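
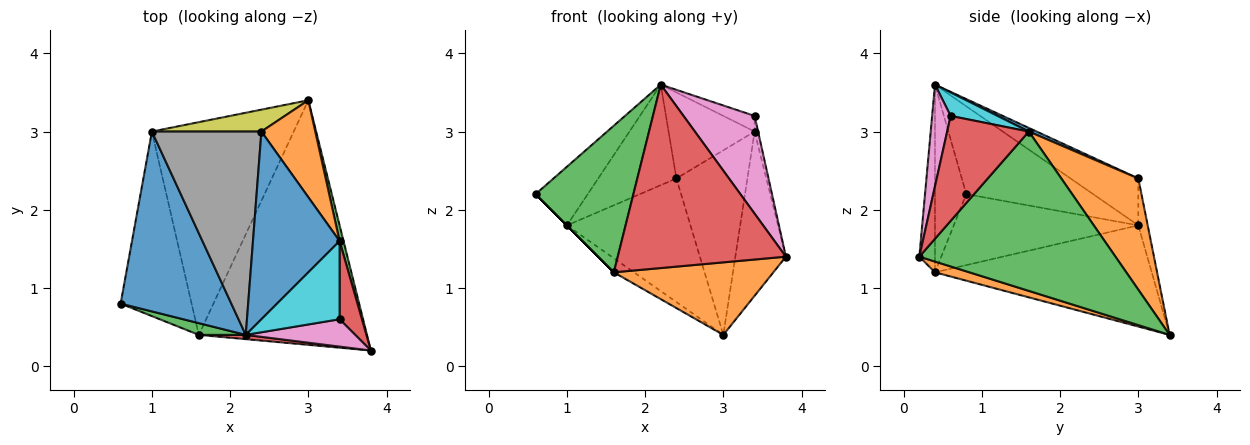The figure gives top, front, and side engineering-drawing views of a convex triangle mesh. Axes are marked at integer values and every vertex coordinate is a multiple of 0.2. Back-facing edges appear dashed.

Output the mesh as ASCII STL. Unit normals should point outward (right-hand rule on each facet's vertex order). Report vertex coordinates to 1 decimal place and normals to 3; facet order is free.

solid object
 facet normal -0.602 0.247 0.759
  outer loop
   vertex 1.0 3.0 1.8
   vertex 0.6 0.8 2.2
   vertex 2.2 0.4 3.6
  endloop
 endfacet
 facet normal 0.061 -0.284 -0.957
  outer loop
   vertex 1.6 0.4 1.2
   vertex 3.0 3.4 0.4
   vertex 3.8 0.2 1.4
  endloop
 endfacet
 facet normal -0.304 -0.950 0.076
  outer loop
   vertex 1.6 0.4 1.2
   vertex 2.2 0.4 3.6
   vertex 0.6 0.8 2.2
  endloop
 endfacet
 facet normal -0.093 -0.995 0.023
  outer loop
   vertex 1.6 0.4 1.2
   vertex 3.8 0.2 1.4
   vertex 2.2 0.4 3.6
  endloop
 endfacet
 facet normal -0.707 0.000 -0.707
  outer loop
   vertex 1.6 0.4 1.2
   vertex 0.6 0.8 2.2
   vertex 1.0 3.0 1.8
  endloop
 endfacet
 facet normal -0.580 0.054 -0.813
  outer loop
   vertex 1.6 0.4 1.2
   vertex 1.0 3.0 1.8
   vertex 3.0 3.4 0.4
  endloop
 endfacet
 facet normal 0.243 -0.934 0.262
  outer loop
   vertex 3.4 0.6 3.2
   vertex 2.2 0.4 3.6
   vertex 3.8 0.2 1.4
  endloop
 endfacet
 facet normal -0.359 0.414 0.837
  outer loop
   vertex 2.4 3.0 2.4
   vertex 1.0 3.0 1.8
   vertex 2.2 0.4 3.6
  endloop
 endfacet
 facet normal -0.075 0.982 0.174
  outer loop
   vertex 2.4 3.0 2.4
   vertex 3.0 3.4 0.4
   vertex 1.0 3.0 1.8
  endloop
 endfacet
 facet normal 0.282 0.188 0.941
  outer loop
   vertex 3.4 1.6 3.0
   vertex 2.2 0.4 3.6
   vertex 3.4 0.6 3.2
  endloop
 endfacet
 facet normal 0.038 0.416 0.908
  outer loop
   vertex 3.4 1.6 3.0
   vertex 2.4 3.0 2.4
   vertex 2.2 0.4 3.6
  endloop
 endfacet
 facet normal 0.693 0.639 0.335
  outer loop
   vertex 3.4 1.6 3.0
   vertex 3.0 3.4 0.4
   vertex 2.4 3.0 2.4
  endloop
 endfacet
 facet normal 0.968 0.249 0.024
  outer loop
   vertex 3.4 1.6 3.0
   vertex 3.8 0.2 1.4
   vertex 3.0 3.4 0.4
  endloop
 endfacet
 facet normal 0.977 0.042 0.208
  outer loop
   vertex 3.4 1.6 3.0
   vertex 3.4 0.6 3.2
   vertex 3.8 0.2 1.4
  endloop
 endfacet
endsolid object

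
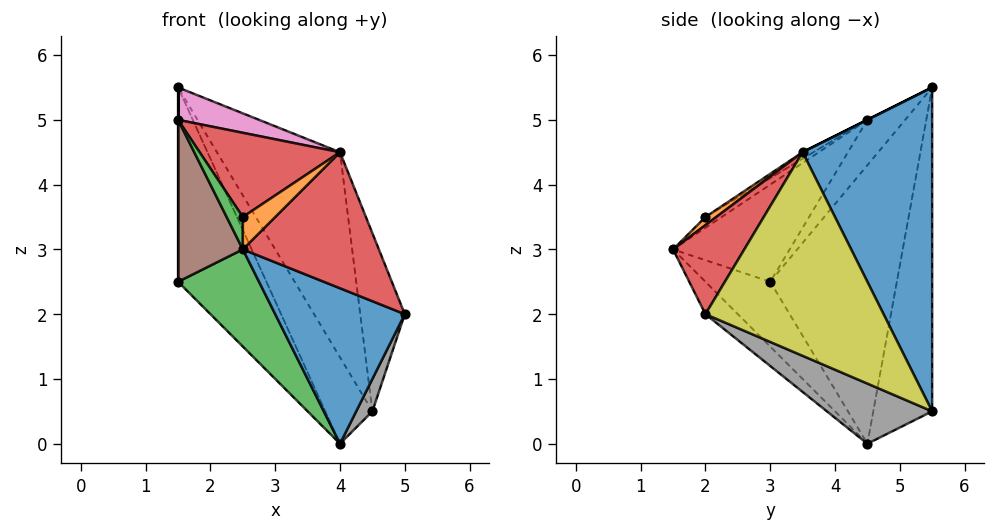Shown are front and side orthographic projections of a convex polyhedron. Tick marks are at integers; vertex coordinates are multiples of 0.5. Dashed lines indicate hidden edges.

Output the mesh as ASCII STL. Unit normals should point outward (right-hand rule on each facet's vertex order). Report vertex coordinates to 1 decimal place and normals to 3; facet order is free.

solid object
 facet normal -0.164 -0.655 -0.737
  outer loop
   vertex 4.0 4.5 0.0
   vertex 5.0 2.0 2.0
   vertex 2.5 1.5 3.0
  endloop
 endfacet
 facet normal -0.740 0.516 -0.430
  outer loop
   vertex 1.5 3.0 2.5
   vertex 1.5 5.5 5.5
   vertex 4.0 4.5 0.0
  endloop
 endfacet
 facet normal -0.422 -0.527 -0.738
  outer loop
   vertex 1.5 3.0 2.5
   vertex 4.0 4.5 0.0
   vertex 2.5 1.5 3.0
  endloop
 endfacet
 facet normal 0.377 -0.720 0.583
  outer loop
   vertex 4.0 3.5 4.5
   vertex 2.5 1.5 3.0
   vertex 5.0 2.0 2.0
  endloop
 endfacet
 facet normal -1.000 0.000 0.000
  outer loop
   vertex 1.5 4.5 5.0
   vertex 1.5 5.5 5.5
   vertex 1.5 3.0 2.5
  endloop
 endfacet
 facet normal -0.839 -0.466 0.280
  outer loop
   vertex 1.5 4.5 5.0
   vertex 1.5 3.0 2.5
   vertex 2.5 1.5 3.0
  endloop
 endfacet
 facet normal 0.000 -0.447 0.894
  outer loop
   vertex 1.5 4.5 5.0
   vertex 4.0 3.5 4.5
   vertex 1.5 5.5 5.5
  endloop
 endfacet
 facet normal 0.816 -0.125 -0.565
  outer loop
   vertex 4.5 5.5 0.5
   vertex 5.0 2.0 2.0
   vertex 4.0 4.5 0.0
  endloop
 endfacet
 facet normal 0.943 0.236 0.236
  outer loop
   vertex 4.5 5.5 0.5
   vertex 4.0 3.5 4.5
   vertex 5.0 2.0 2.0
  endloop
 endfacet
 facet normal -0.707 0.566 -0.424
  outer loop
   vertex 4.5 5.5 0.5
   vertex 4.0 4.5 0.0
   vertex 1.5 5.5 5.5
  endloop
 endfacet
 facet normal 0.665 0.632 0.399
  outer loop
   vertex 4.5 5.5 0.5
   vertex 1.5 5.5 5.5
   vertex 4.0 3.5 4.5
  endloop
 endfacet
 facet normal 0.229 -0.688 0.688
  outer loop
   vertex 2.5 2.0 3.5
   vertex 2.5 1.5 3.0
   vertex 4.0 3.5 4.5
  endloop
 endfacet
 facet normal -0.577 -0.577 0.577
  outer loop
   vertex 2.5 2.0 3.5
   vertex 1.5 4.5 5.0
   vertex 2.5 1.5 3.0
  endloop
 endfacet
 facet normal -0.040 -0.526 0.850
  outer loop
   vertex 2.5 2.0 3.5
   vertex 4.0 3.5 4.5
   vertex 1.5 4.5 5.0
  endloop
 endfacet
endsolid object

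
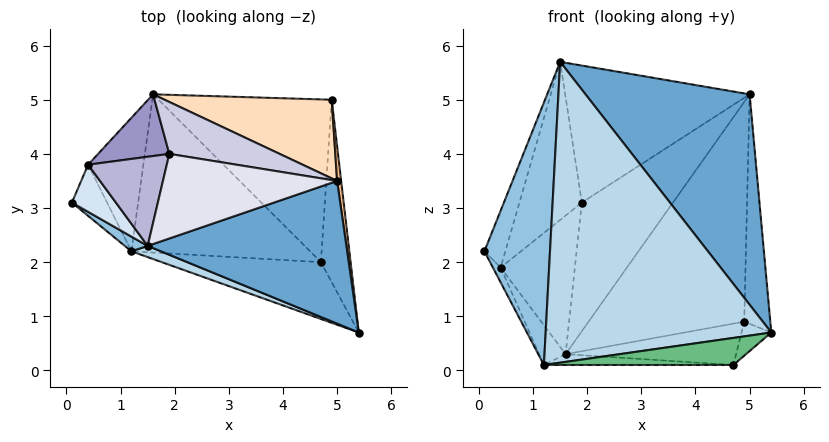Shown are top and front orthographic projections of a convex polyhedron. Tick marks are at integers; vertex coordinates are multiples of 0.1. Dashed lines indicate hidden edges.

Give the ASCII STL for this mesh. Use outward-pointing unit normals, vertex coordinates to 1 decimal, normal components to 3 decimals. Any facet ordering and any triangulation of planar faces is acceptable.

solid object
 facet normal 0.355 -0.774 0.525
  outer loop
   vertex 5.0 3.5 5.1
   vertex 1.5 2.3 5.7
   vertex 5.4 0.7 0.7
  endloop
 endfacet
 facet normal -0.579 -0.814 0.046
  outer loop
   vertex 1.2 2.2 0.1
   vertex 1.5 2.3 5.7
   vertex 0.1 3.1 2.2
  endloop
 endfacet
 facet normal -0.341 -0.940 0.035
  outer loop
   vertex 1.2 2.2 0.1
   vertex 5.4 0.7 0.7
   vertex 1.5 2.3 5.7
  endloop
 endfacet
 facet normal -0.757 0.503 0.418
  outer loop
   vertex 0.4 3.8 1.9
   vertex 0.1 3.1 2.2
   vertex 1.5 2.3 5.7
  endloop
 endfacet
 facet normal -0.849 0.146 -0.508
  outer loop
   vertex 0.4 3.8 1.9
   vertex 1.2 2.2 0.1
   vertex 0.1 3.1 2.2
  endloop
 endfacet
 facet normal -0.846 0.152 -0.511
  outer loop
   vertex 0.4 3.8 1.9
   vertex 1.6 5.1 0.3
   vertex 1.2 2.2 0.1
  endloop
 endfacet
 facet normal 0.993 0.115 0.017
  outer loop
   vertex 4.9 5.0 0.9
   vertex 5.0 3.5 5.1
   vertex 5.4 0.7 0.7
  endloop
 endfacet
 facet normal -0.033 0.941 0.337
  outer loop
   vertex 4.9 5.0 0.9
   vertex 1.6 5.1 0.3
   vertex 5.0 3.5 5.1
  endloop
 endfacet
 facet normal -0.025 -0.430 -0.903
  outer loop
   vertex 4.7 2.0 0.1
   vertex 5.4 0.7 0.7
   vertex 1.2 2.2 0.1
  endloop
 endfacet
 facet normal 0.004 0.068 -0.998
  outer loop
   vertex 4.7 2.0 0.1
   vertex 1.2 2.2 0.1
   vertex 1.6 5.1 0.3
  endloop
 endfacet
 facet normal 0.764 0.118 -0.635
  outer loop
   vertex 4.7 2.0 0.1
   vertex 4.9 5.0 0.9
   vertex 5.4 0.7 0.7
  endloop
 endfacet
 facet normal 0.181 0.242 -0.953
  outer loop
   vertex 4.7 2.0 0.1
   vertex 1.6 5.1 0.3
   vertex 4.9 5.0 0.9
  endloop
 endfacet
 facet normal -0.408 0.834 0.371
  outer loop
   vertex 1.9 4.0 3.1
   vertex 1.6 5.1 0.3
   vertex 0.4 3.8 1.9
  endloop
 endfacet
 facet normal -0.454 0.776 0.438
  outer loop
   vertex 1.9 4.0 3.1
   vertex 0.4 3.8 1.9
   vertex 1.5 2.3 5.7
  endloop
 endfacet
 facet normal -0.091 0.923 0.373
  outer loop
   vertex 1.9 4.0 3.1
   vertex 5.0 3.5 5.1
   vertex 1.6 5.1 0.3
  endloop
 endfacet
 facet normal -0.198 0.834 0.515
  outer loop
   vertex 1.9 4.0 3.1
   vertex 1.5 2.3 5.7
   vertex 5.0 3.5 5.1
  endloop
 endfacet
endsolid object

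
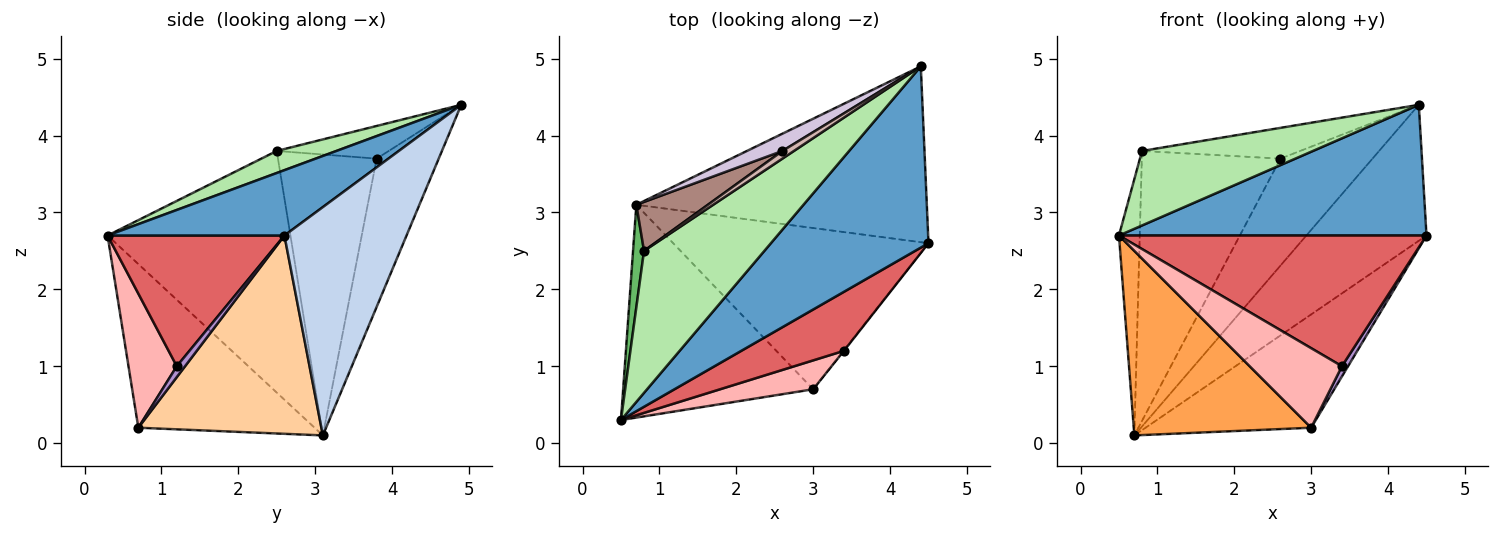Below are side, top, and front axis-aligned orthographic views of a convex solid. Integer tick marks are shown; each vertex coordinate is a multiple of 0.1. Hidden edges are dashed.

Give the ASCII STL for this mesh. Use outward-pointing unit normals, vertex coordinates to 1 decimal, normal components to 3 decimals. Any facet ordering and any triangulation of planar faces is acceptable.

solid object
 facet normal 0.319 -0.554 0.769
  outer loop
   vertex 4.4 4.9 4.4
   vertex 0.5 0.3 2.7
   vertex 4.5 2.6 2.7
  endloop
 endfacet
 facet normal 0.528 0.520 -0.672
  outer loop
   vertex 4.4 4.9 4.4
   vertex 4.5 2.6 2.7
   vertex 0.7 3.1 0.1
  endloop
 endfacet
 facet normal -0.545 -0.549 -0.633
  outer loop
   vertex 3.0 0.7 0.2
   vertex 0.5 0.3 2.7
   vertex 0.7 3.1 0.1
  endloop
 endfacet
 facet normal 0.536 0.485 -0.691
  outer loop
   vertex 3.0 0.7 0.2
   vertex 0.7 3.1 0.1
   vertex 4.5 2.6 2.7
  endloop
 endfacet
 facet normal -0.993 0.113 0.045
  outer loop
   vertex 0.8 2.5 3.8
   vertex 0.7 3.1 0.1
   vertex 0.5 0.3 2.7
  endloop
 endfacet
 facet normal 0.160 -0.459 0.874
  outer loop
   vertex 0.8 2.5 3.8
   vertex 0.5 0.3 2.7
   vertex 4.4 4.9 4.4
  endloop
 endfacet
 facet normal 0.464 -0.807 0.364
  outer loop
   vertex 3.4 1.2 1.0
   vertex 4.5 2.6 2.7
   vertex 0.5 0.3 2.7
  endloop
 endfacet
 facet normal 0.441 -0.843 0.306
  outer loop
   vertex 3.4 1.2 1.0
   vertex 0.5 0.3 2.7
   vertex 3.0 0.7 0.2
  endloop
 endfacet
 facet normal 0.803 -0.595 -0.030
  outer loop
   vertex 3.4 1.2 1.0
   vertex 3.0 0.7 0.2
   vertex 4.5 2.6 2.7
  endloop
 endfacet
 facet normal -0.554 0.822 0.132
  outer loop
   vertex 2.6 3.8 3.7
   vertex 4.4 4.9 4.4
   vertex 0.7 3.1 0.1
  endloop
 endfacet
 facet normal -0.574 0.806 0.146
  outer loop
   vertex 2.6 3.8 3.7
   vertex 0.7 3.1 0.1
   vertex 0.8 2.5 3.8
  endloop
 endfacet
 facet normal -0.566 0.800 0.200
  outer loop
   vertex 2.6 3.8 3.7
   vertex 0.8 2.5 3.8
   vertex 4.4 4.9 4.4
  endloop
 endfacet
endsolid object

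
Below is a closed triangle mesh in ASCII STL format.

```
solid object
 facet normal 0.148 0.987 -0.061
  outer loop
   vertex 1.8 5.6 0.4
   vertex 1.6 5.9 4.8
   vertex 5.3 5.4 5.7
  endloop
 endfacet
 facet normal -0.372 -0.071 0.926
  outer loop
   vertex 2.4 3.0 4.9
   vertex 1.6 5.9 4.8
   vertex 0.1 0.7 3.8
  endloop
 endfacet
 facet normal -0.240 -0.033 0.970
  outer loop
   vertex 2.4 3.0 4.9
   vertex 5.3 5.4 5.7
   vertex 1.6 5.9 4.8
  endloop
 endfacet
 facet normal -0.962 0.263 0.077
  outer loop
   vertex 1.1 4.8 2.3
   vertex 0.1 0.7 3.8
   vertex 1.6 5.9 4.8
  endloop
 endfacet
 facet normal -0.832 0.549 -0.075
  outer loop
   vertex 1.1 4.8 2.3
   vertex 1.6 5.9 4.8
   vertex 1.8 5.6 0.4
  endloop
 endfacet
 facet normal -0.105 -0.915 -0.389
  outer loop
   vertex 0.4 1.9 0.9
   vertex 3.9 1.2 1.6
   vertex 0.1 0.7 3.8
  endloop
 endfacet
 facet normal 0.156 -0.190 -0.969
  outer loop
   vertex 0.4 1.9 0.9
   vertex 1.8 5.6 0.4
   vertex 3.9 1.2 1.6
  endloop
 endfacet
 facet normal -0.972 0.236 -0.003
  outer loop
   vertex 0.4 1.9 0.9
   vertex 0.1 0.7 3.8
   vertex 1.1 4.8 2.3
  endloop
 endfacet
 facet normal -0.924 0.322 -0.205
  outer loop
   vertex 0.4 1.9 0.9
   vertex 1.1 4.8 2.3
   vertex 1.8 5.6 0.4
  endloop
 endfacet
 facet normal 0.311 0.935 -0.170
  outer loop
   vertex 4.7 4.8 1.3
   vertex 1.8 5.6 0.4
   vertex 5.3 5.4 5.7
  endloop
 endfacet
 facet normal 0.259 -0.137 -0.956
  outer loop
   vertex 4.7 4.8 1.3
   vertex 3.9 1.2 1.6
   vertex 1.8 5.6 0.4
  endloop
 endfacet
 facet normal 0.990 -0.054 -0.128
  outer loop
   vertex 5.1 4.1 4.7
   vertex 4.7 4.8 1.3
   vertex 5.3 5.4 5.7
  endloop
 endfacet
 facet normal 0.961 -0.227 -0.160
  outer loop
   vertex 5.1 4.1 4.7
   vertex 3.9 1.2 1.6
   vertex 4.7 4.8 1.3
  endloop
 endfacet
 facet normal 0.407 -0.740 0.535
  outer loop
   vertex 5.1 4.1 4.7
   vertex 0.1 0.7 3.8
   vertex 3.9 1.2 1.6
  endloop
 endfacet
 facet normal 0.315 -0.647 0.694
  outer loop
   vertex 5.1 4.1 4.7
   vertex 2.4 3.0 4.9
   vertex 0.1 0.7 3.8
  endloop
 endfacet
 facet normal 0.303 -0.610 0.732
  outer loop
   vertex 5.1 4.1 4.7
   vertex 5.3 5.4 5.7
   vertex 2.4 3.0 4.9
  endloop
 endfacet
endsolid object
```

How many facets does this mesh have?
16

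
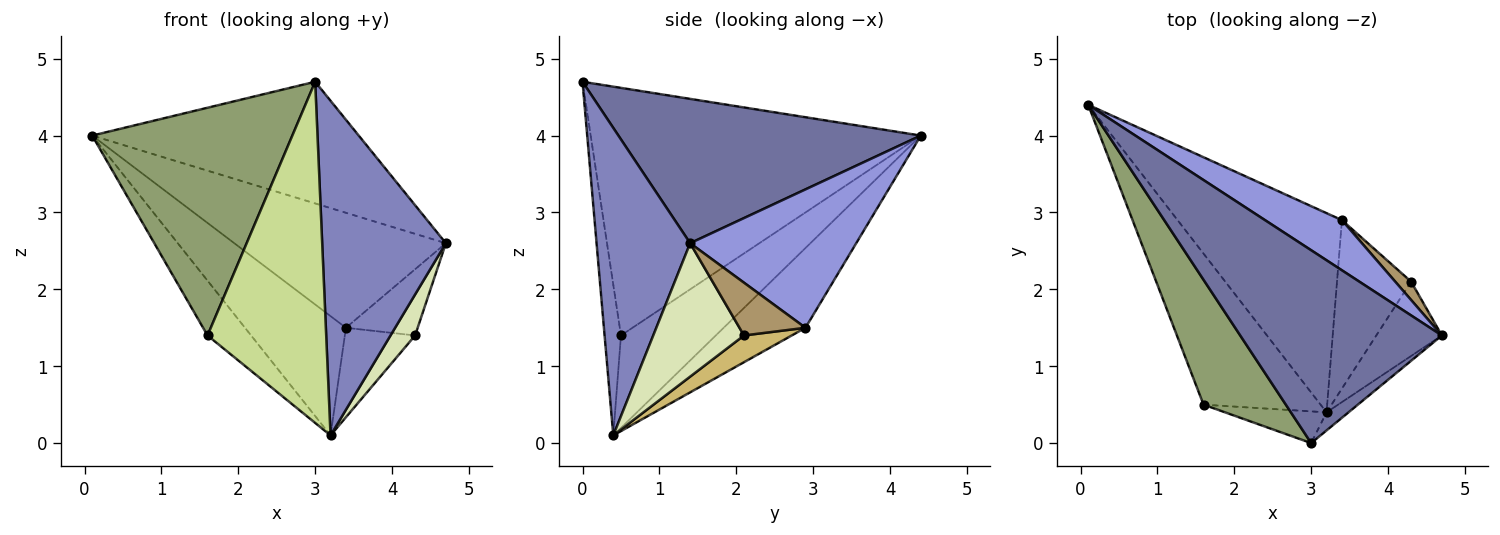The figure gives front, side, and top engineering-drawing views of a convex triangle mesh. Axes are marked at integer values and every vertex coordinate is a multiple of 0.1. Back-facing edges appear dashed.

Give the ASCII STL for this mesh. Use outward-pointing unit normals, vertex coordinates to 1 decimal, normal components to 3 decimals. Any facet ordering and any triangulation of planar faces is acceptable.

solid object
 facet normal 0.518 0.456 0.724
  outer loop
   vertex 3.0 0.0 4.7
   vertex 4.7 1.4 2.6
   vertex 0.1 4.4 4.0
  endloop
 endfacet
 facet normal 0.603 -0.797 -0.043
  outer loop
   vertex 3.2 0.4 0.1
   vertex 4.7 1.4 2.6
   vertex 3.0 0.0 4.7
  endloop
 endfacet
 facet normal 0.584 0.744 0.324
  outer loop
   vertex 3.4 2.9 1.5
   vertex 0.1 4.4 4.0
   vertex 4.7 1.4 2.6
  endloop
 endfacet
 facet normal -0.384 0.474 -0.792
  outer loop
   vertex 3.4 2.9 1.5
   vertex 3.2 0.4 0.1
   vertex 0.1 4.4 4.0
  endloop
 endfacet
 facet normal -0.823 -0.499 0.273
  outer loop
   vertex 1.6 0.5 1.4
   vertex 3.0 0.0 4.7
   vertex 0.1 4.4 4.0
  endloop
 endfacet
 facet normal -0.596 0.274 -0.755
  outer loop
   vertex 1.6 0.5 1.4
   vertex 0.1 4.4 4.0
   vertex 3.2 0.4 0.1
  endloop
 endfacet
 facet normal -0.136 -0.986 -0.092
  outer loop
   vertex 1.6 0.5 1.4
   vertex 3.2 0.4 0.1
   vertex 3.0 0.0 4.7
  endloop
 endfacet
 facet normal 0.872 -0.236 -0.429
  outer loop
   vertex 4.3 2.1 1.4
   vertex 4.7 1.4 2.6
   vertex 3.2 0.4 0.1
  endloop
 endfacet
 facet normal 0.663 0.721 0.200
  outer loop
   vertex 4.3 2.1 1.4
   vertex 3.4 2.9 1.5
   vertex 4.7 1.4 2.6
  endloop
 endfacet
 facet normal 0.304 0.447 -0.841
  outer loop
   vertex 4.3 2.1 1.4
   vertex 3.2 0.4 0.1
   vertex 3.4 2.9 1.5
  endloop
 endfacet
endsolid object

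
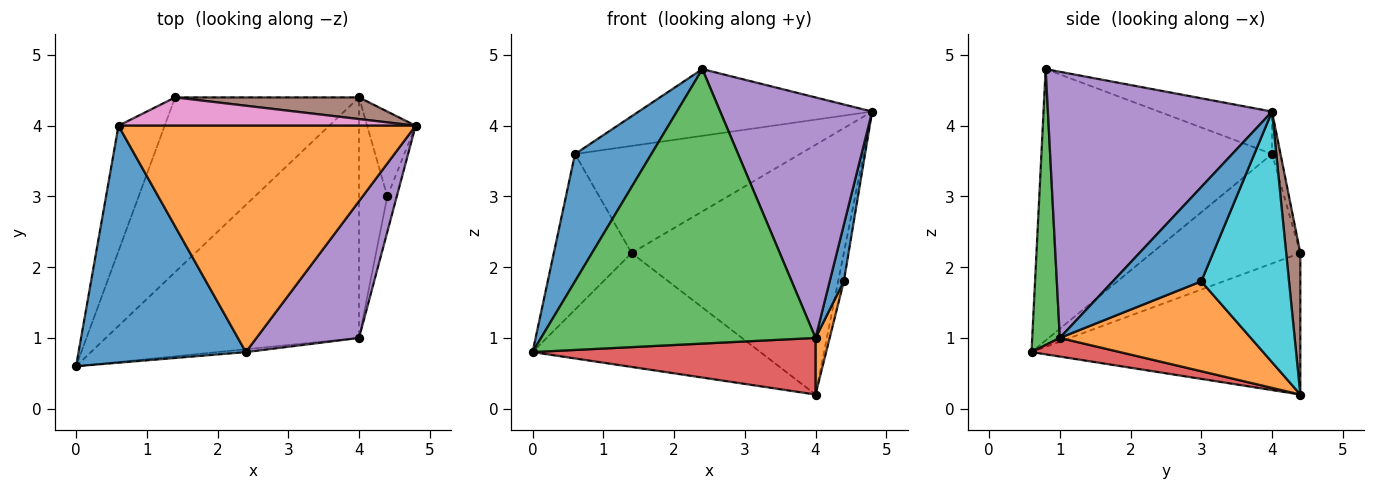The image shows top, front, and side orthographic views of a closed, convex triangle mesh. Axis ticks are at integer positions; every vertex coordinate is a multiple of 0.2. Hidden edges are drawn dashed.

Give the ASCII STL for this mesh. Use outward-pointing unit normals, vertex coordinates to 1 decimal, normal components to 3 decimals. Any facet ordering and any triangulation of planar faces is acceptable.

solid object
 facet normal -0.819 -0.271 0.505
  outer loop
   vertex 0.6 4.0 3.6
   vertex 0.0 0.6 0.8
   vertex 2.4 0.8 4.8
  endloop
 endfacet
 facet normal -0.136 0.280 0.950
  outer loop
   vertex 0.6 4.0 3.6
   vertex 2.4 0.8 4.8
   vertex 4.8 4.0 4.2
  endloop
 endfacet
 facet normal 0.100 -0.995 -0.010
  outer loop
   vertex 4.0 1.0 1.0
   vertex 2.4 0.8 4.8
   vertex 0.0 0.6 0.8
  endloop
 endfacet
 facet normal 0.071 -0.228 -0.971
  outer loop
   vertex 4.0 1.0 1.0
   vertex 0.0 0.6 0.8
   vertex 4.0 4.4 0.2
  endloop
 endfacet
 facet normal 0.789 -0.534 0.304
  outer loop
   vertex 4.0 1.0 1.0
   vertex 4.8 4.0 4.2
   vertex 2.4 0.8 4.8
  endloop
 endfacet
 facet normal 0.066 0.994 0.086
  outer loop
   vertex 1.4 4.4 2.2
   vertex 4.8 4.0 4.2
   vertex 4.0 4.4 0.2
  endloop
 endfacet
 facet normal -0.036 0.966 0.255
  outer loop
   vertex 1.4 4.4 2.2
   vertex 0.6 4.0 3.6
   vertex 4.8 4.0 4.2
  endloop
 endfacet
 facet normal -0.542 0.459 -0.704
  outer loop
   vertex 1.4 4.4 2.2
   vertex 4.0 4.4 0.2
   vertex 0.0 0.6 0.8
  endloop
 endfacet
 facet normal -0.830 0.435 -0.350
  outer loop
   vertex 1.4 4.4 2.2
   vertex 0.0 0.6 0.8
   vertex 0.6 4.0 3.6
  endloop
 endfacet
 facet normal 0.980 0.063 -0.190
  outer loop
   vertex 4.4 3.0 1.8
   vertex 4.0 4.4 0.2
   vertex 4.8 4.0 4.2
  endloop
 endfacet
 facet normal 0.983 -0.157 -0.098
  outer loop
   vertex 4.4 3.0 1.8
   vertex 4.8 4.0 4.2
   vertex 4.0 1.0 1.0
  endloop
 endfacet
 facet normal 0.951 -0.070 -0.300
  outer loop
   vertex 4.4 3.0 1.8
   vertex 4.0 1.0 1.0
   vertex 4.0 4.4 0.2
  endloop
 endfacet
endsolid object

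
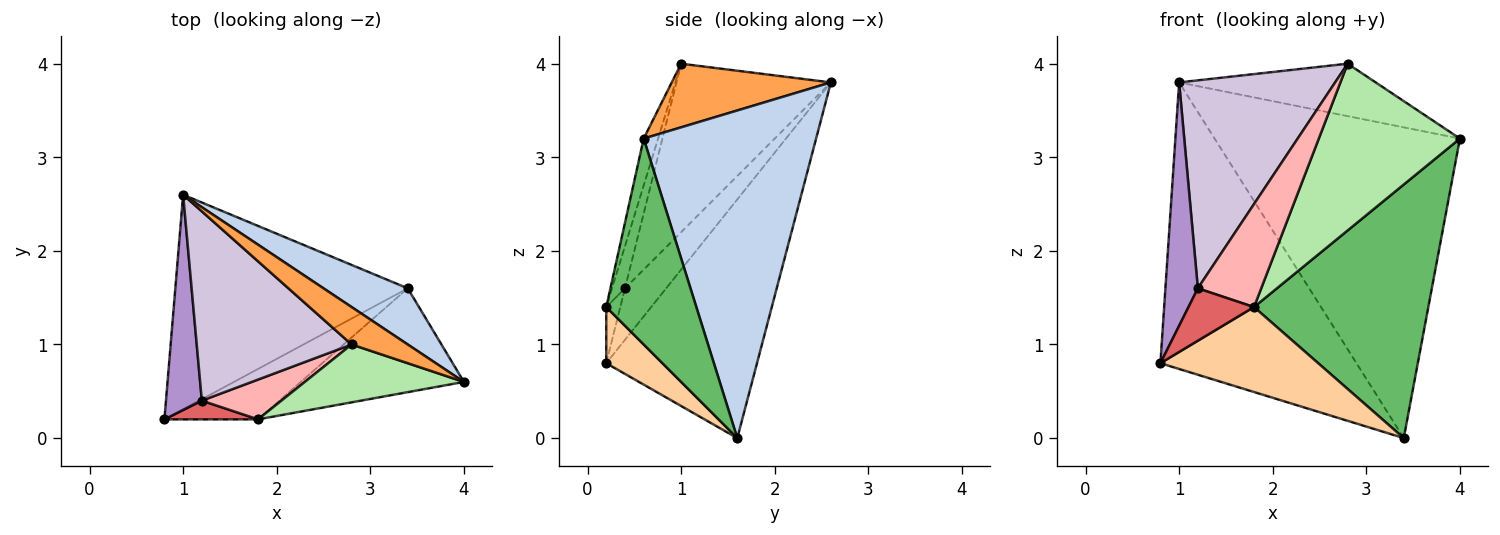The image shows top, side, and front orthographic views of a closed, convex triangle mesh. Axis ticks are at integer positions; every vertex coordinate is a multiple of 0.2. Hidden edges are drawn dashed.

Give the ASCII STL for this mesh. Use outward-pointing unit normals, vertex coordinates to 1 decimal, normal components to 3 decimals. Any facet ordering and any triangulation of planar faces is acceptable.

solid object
 facet normal -0.524 0.682 -0.510
  outer loop
   vertex 3.4 1.6 0.0
   vertex 0.8 0.2 0.8
   vertex 1.0 2.6 3.8
  endloop
 endfacet
 facet normal 0.569 0.809 0.146
  outer loop
   vertex 3.4 1.6 0.0
   vertex 1.0 2.6 3.8
   vertex 4.0 0.6 3.2
  endloop
 endfacet
 facet normal 0.550 0.680 0.485
  outer loop
   vertex 2.8 1.0 4.0
   vertex 4.0 0.6 3.2
   vertex 1.0 2.6 3.8
  endloop
 endfacet
 facet normal 0.293 -0.822 -0.488
  outer loop
   vertex 1.8 0.2 1.4
   vertex 0.8 0.2 0.8
   vertex 3.4 1.6 0.0
  endloop
 endfacet
 facet normal 0.431 -0.835 -0.342
  outer loop
   vertex 1.8 0.2 1.4
   vertex 3.4 1.6 0.0
   vertex 4.0 0.6 3.2
  endloop
 endfacet
 facet normal -0.096 -0.940 0.326
  outer loop
   vertex 1.8 0.2 1.4
   vertex 4.0 0.6 3.2
   vertex 2.8 1.0 4.0
  endloop
 endfacet
 facet normal -0.198 -0.923 0.330
  outer loop
   vertex 1.2 0.4 1.6
   vertex 0.8 0.2 0.8
   vertex 1.8 0.2 1.4
  endloop
 endfacet
 facet normal -0.187 -0.916 0.354
  outer loop
   vertex 1.2 0.4 1.6
   vertex 1.8 0.2 1.4
   vertex 2.8 1.0 4.0
  endloop
 endfacet
 facet normal -0.689 -0.543 0.480
  outer loop
   vertex 1.2 0.4 1.6
   vertex 1.0 2.6 3.8
   vertex 0.8 0.2 0.8
  endloop
 endfacet
 facet normal -0.591 -0.597 0.543
  outer loop
   vertex 1.2 0.4 1.6
   vertex 2.8 1.0 4.0
   vertex 1.0 2.6 3.8
  endloop
 endfacet
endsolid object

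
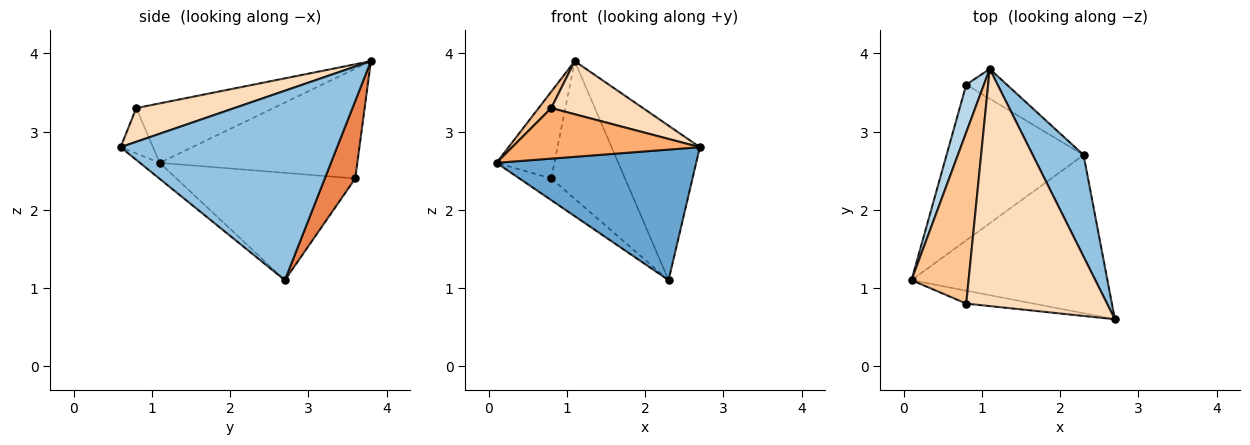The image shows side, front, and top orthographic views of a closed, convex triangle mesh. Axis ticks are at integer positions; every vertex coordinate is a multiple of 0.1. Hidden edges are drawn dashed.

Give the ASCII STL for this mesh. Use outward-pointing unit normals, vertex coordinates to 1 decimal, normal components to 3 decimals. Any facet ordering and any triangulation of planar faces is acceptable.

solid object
 facet normal -0.063 -0.635 -0.770
  outer loop
   vertex 2.3 2.7 1.1
   vertex 2.7 0.6 2.8
   vertex 0.1 1.1 2.6
  endloop
 endfacet
 facet normal 0.899 0.366 0.241
  outer loop
   vertex 2.3 2.7 1.1
   vertex 1.1 3.8 3.9
   vertex 2.7 0.6 2.8
  endloop
 endfacet
 facet normal -0.948 0.278 0.153
  outer loop
   vertex 0.8 3.6 2.4
   vertex 0.1 1.1 2.6
   vertex 1.1 3.8 3.9
  endloop
 endfacet
 facet normal -0.613 0.109 -0.783
  outer loop
   vertex 0.8 3.6 2.4
   vertex 2.3 2.7 1.1
   vertex 0.1 1.1 2.6
  endloop
 endfacet
 facet normal 0.374 0.906 -0.196
  outer loop
   vertex 0.8 3.6 2.4
   vertex 1.1 3.8 3.9
   vertex 2.3 2.7 1.1
  endloop
 endfacet
 facet normal -0.165 -0.956 -0.245
  outer loop
   vertex 0.8 0.8 3.3
   vertex 0.1 1.1 2.6
   vertex 2.7 0.6 2.8
  endloop
 endfacet
 facet normal -0.720 -0.066 0.691
  outer loop
   vertex 0.8 0.8 3.3
   vertex 1.1 3.8 3.9
   vertex 0.1 1.1 2.6
  endloop
 endfacet
 facet normal 0.228 -0.213 0.950
  outer loop
   vertex 0.8 0.8 3.3
   vertex 2.7 0.6 2.8
   vertex 1.1 3.8 3.9
  endloop
 endfacet
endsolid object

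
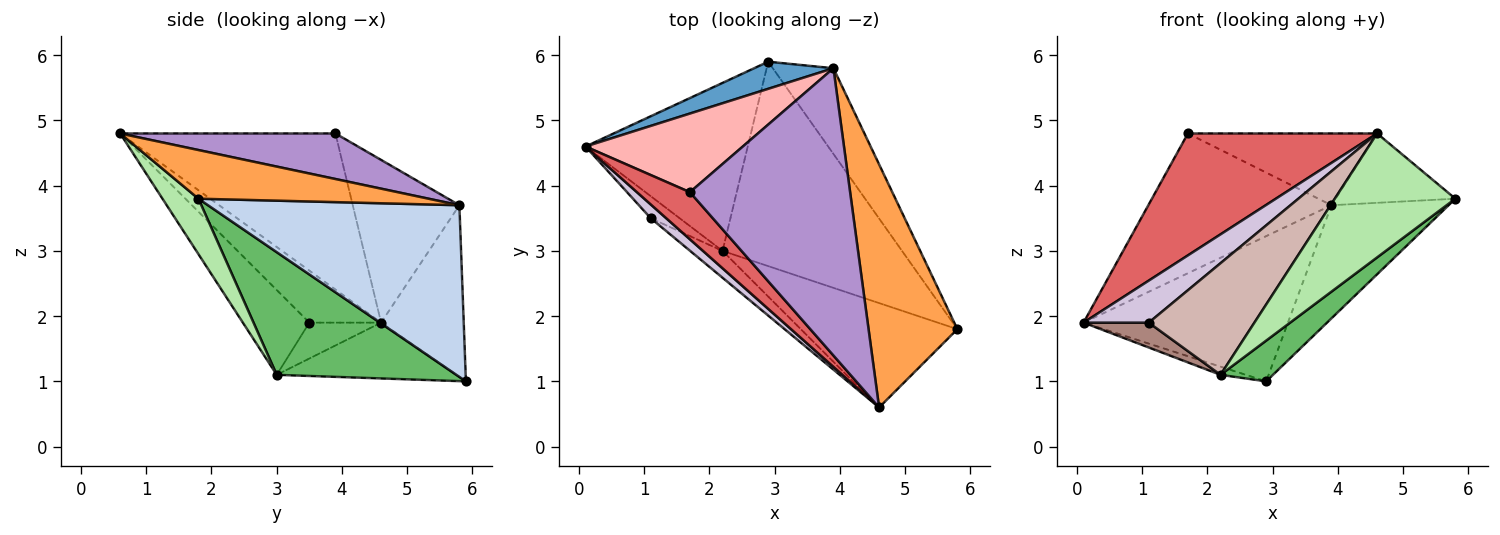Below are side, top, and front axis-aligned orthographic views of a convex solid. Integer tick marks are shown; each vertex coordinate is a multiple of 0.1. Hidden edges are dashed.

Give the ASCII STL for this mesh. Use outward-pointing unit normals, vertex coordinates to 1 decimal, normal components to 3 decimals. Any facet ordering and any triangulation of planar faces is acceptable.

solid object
 facet normal -0.369 0.914 0.171
  outer loop
   vertex 3.9 5.8 3.7
   vertex 2.9 5.9 1.0
   vertex 0.1 4.6 1.9
  endloop
 endfacet
 facet normal 0.863 0.402 -0.305
  outer loop
   vertex 3.9 5.8 3.7
   vertex 5.8 1.8 3.8
   vertex 2.9 5.9 1.0
  endloop
 endfacet
 facet normal 0.466 0.243 0.851
  outer loop
   vertex 3.9 5.8 3.7
   vertex 4.6 0.6 4.8
   vertex 5.8 1.8 3.8
  endloop
 endfacet
 facet normal -0.325 0.046 -0.945
  outer loop
   vertex 2.2 3.0 1.1
   vertex 0.1 4.6 1.9
   vertex 2.9 5.9 1.0
  endloop
 endfacet
 facet normal 0.557 -0.162 -0.815
  outer loop
   vertex 2.2 3.0 1.1
   vertex 2.9 5.9 1.0
   vertex 5.8 1.8 3.8
  endloop
 endfacet
 facet normal 0.222 -0.746 -0.628
  outer loop
   vertex 2.2 3.0 1.1
   vertex 5.8 1.8 3.8
   vertex 4.6 0.6 4.8
  endloop
 endfacet
 facet normal -0.728 -0.640 0.247
  outer loop
   vertex 1.7 3.9 4.8
   vertex 0.1 4.6 1.9
   vertex 4.6 0.6 4.8
  endloop
 endfacet
 facet normal -0.453 0.777 0.437
  outer loop
   vertex 1.7 3.9 4.8
   vertex 3.9 5.8 3.7
   vertex 0.1 4.6 1.9
  endloop
 endfacet
 facet normal 0.266 0.234 0.935
  outer loop
   vertex 1.7 3.9 4.8
   vertex 4.6 0.6 4.8
   vertex 3.9 5.8 3.7
  endloop
 endfacet
 facet normal -0.723 -0.657 0.215
  outer loop
   vertex 1.1 3.5 1.9
   vertex 4.6 0.6 4.8
   vertex 0.1 4.6 1.9
  endloop
 endfacet
 facet normal -0.635 -0.578 -0.513
  outer loop
   vertex 1.1 3.5 1.9
   vertex 0.1 4.6 1.9
   vertex 2.2 3.0 1.1
  endloop
 endfacet
 facet normal -0.522 -0.829 -0.199
  outer loop
   vertex 1.1 3.5 1.9
   vertex 2.2 3.0 1.1
   vertex 4.6 0.6 4.8
  endloop
 endfacet
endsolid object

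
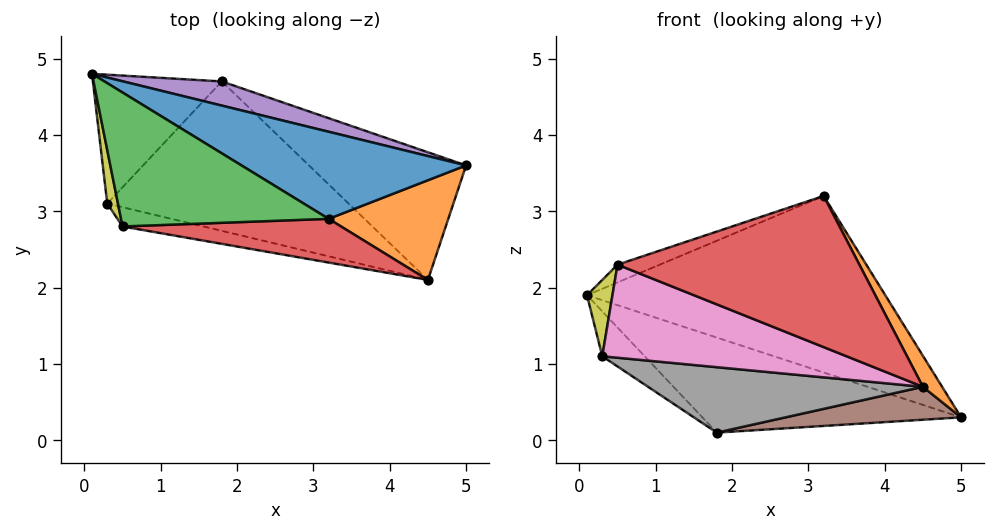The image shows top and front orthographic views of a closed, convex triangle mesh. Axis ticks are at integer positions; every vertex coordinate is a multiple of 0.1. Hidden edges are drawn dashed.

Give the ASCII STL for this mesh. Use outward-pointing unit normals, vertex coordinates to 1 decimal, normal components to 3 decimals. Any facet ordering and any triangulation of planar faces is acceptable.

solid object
 facet normal 0.342 0.843 0.416
  outer loop
   vertex 3.2 2.9 3.2
   vertex 5.0 3.6 0.3
   vertex 0.1 4.8 1.9
  endloop
 endfacet
 facet normal 0.856 -0.153 0.494
  outer loop
   vertex 3.2 2.9 3.2
   vertex 4.5 2.1 0.7
   vertex 5.0 3.6 0.3
  endloop
 endfacet
 facet normal -0.318 0.124 0.940
  outer loop
   vertex 0.5 2.8 2.3
   vertex 3.2 2.9 3.2
   vertex 0.1 4.8 1.9
  endloop
 endfacet
 facet normal -0.057 -0.959 0.277
  outer loop
   vertex 0.5 2.8 2.3
   vertex 4.5 2.1 0.7
   vertex 3.2 2.9 3.2
  endloop
 endfacet
 facet normal 0.303 0.924 0.235
  outer loop
   vertex 1.8 4.7 0.1
   vertex 0.1 4.8 1.9
   vertex 5.0 3.6 0.3
  endloop
 endfacet
 facet normal -0.025 -0.250 -0.968
  outer loop
   vertex 1.8 4.7 0.1
   vertex 5.0 3.6 0.3
   vertex 4.5 2.1 0.7
  endloop
 endfacet
 facet normal -0.245 -0.949 -0.197
  outer loop
   vertex 0.3 3.1 1.1
   vertex 4.5 2.1 0.7
   vertex 0.5 2.8 2.3
  endloop
 endfacet
 facet normal -0.180 -0.395 -0.901
  outer loop
   vertex 0.3 3.1 1.1
   vertex 1.8 4.7 0.1
   vertex 4.5 2.1 0.7
  endloop
 endfacet
 facet normal -0.978 -0.172 0.120
  outer loop
   vertex 0.3 3.1 1.1
   vertex 0.5 2.8 2.3
   vertex 0.1 4.8 1.9
  endloop
 endfacet
 facet normal -0.700 0.235 -0.674
  outer loop
   vertex 0.3 3.1 1.1
   vertex 0.1 4.8 1.9
   vertex 1.8 4.7 0.1
  endloop
 endfacet
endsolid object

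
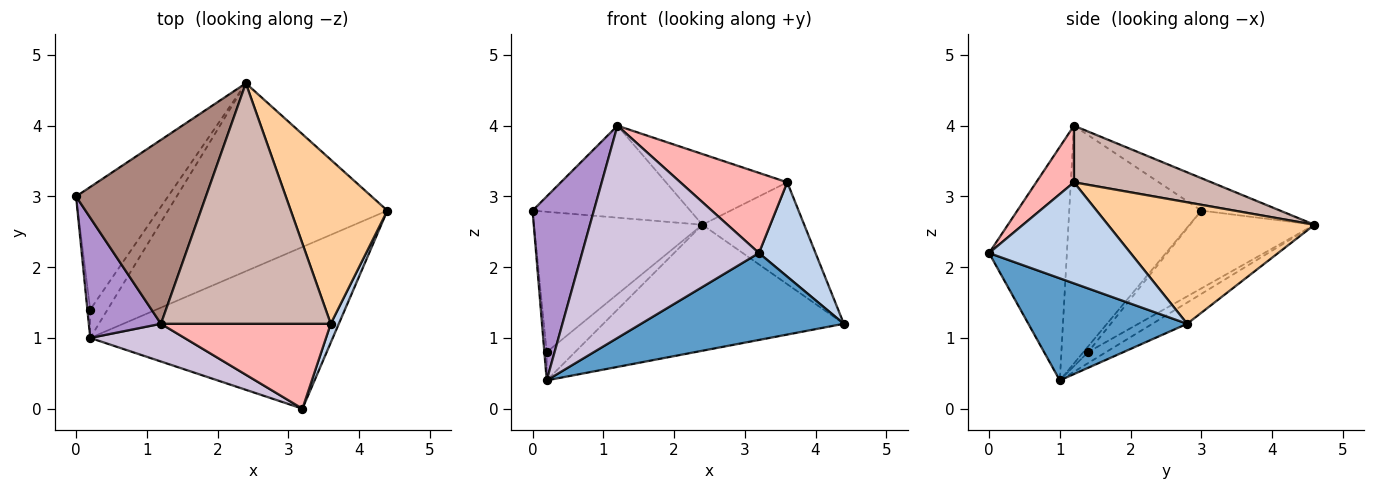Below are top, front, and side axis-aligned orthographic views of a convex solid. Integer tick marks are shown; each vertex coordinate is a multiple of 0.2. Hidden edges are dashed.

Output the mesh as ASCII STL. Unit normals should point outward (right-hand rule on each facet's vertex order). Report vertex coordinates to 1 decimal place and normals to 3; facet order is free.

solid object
 facet normal 0.348 -0.444 -0.826
  outer loop
   vertex 0.2 1.0 0.4
   vertex 4.4 2.8 1.2
   vertex 3.2 0.0 2.2
  endloop
 endfacet
 facet normal 0.926 -0.370 0.074
  outer loop
   vertex 3.6 1.2 3.2
   vertex 3.2 0.0 2.2
   vertex 4.4 2.8 1.2
  endloop
 endfacet
 facet normal -0.816 0.408 -0.408
  outer loop
   vertex 0.2 1.4 0.8
   vertex 0.2 1.0 0.4
   vertex 0.0 3.0 2.8
  endloop
 endfacet
 facet normal 0.730 0.360 0.580
  outer loop
   vertex 2.4 4.6 2.6
   vertex 3.6 1.2 3.2
   vertex 4.4 2.8 1.2
  endloop
 endfacet
 facet normal -0.486 0.658 -0.575
  outer loop
   vertex 2.4 4.6 2.6
   vertex 0.2 1.4 0.8
   vertex 0.0 3.0 2.8
  endloop
 endfacet
 facet normal -0.080 0.555 -0.828
  outer loop
   vertex 2.4 4.6 2.6
   vertex 4.4 2.8 1.2
   vertex 0.2 1.0 0.4
  endloop
 endfacet
 facet normal -0.410 0.645 -0.645
  outer loop
   vertex 2.4 4.6 2.6
   vertex 0.2 1.0 0.4
   vertex 0.2 1.4 0.8
  endloop
 endfacet
 facet normal 0.236 -0.667 0.707
  outer loop
   vertex 1.2 1.2 4.0
   vertex 3.2 0.0 2.2
   vertex 3.6 1.2 3.2
  endloop
 endfacet
 facet normal -0.874 -0.406 0.265
  outer loop
   vertex 1.2 1.2 4.0
   vertex 0.0 3.0 2.8
   vertex 0.2 1.0 0.4
  endloop
 endfacet
 facet normal -0.398 -0.903 0.161
  outer loop
   vertex 1.2 1.2 4.0
   vertex 0.2 1.0 0.4
   vertex 3.2 0.0 2.2
  endloop
 endfacet
 facet normal -0.218 0.436 0.873
  outer loop
   vertex 1.2 1.2 4.0
   vertex 2.4 4.6 2.6
   vertex 0.0 3.0 2.8
  endloop
 endfacet
 facet normal 0.305 0.269 0.914
  outer loop
   vertex 1.2 1.2 4.0
   vertex 3.6 1.2 3.2
   vertex 2.4 4.6 2.6
  endloop
 endfacet
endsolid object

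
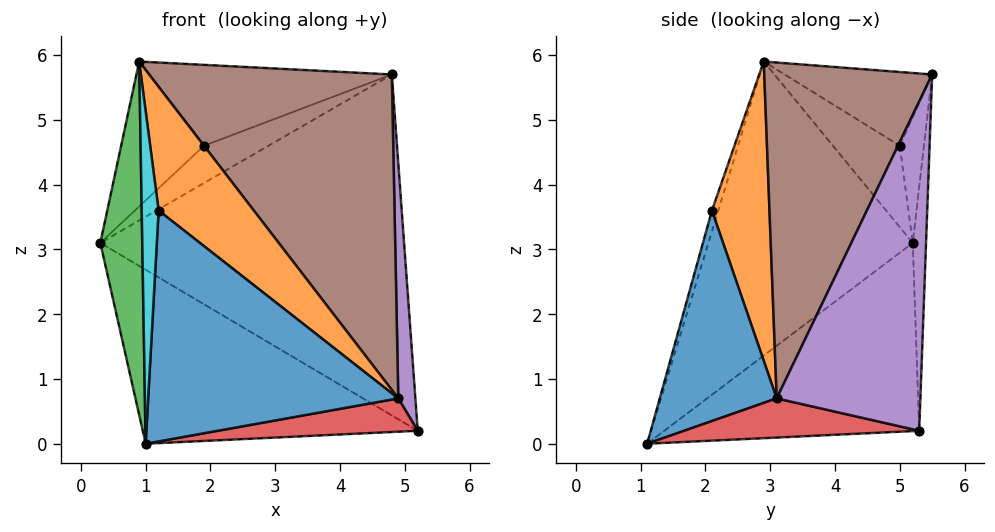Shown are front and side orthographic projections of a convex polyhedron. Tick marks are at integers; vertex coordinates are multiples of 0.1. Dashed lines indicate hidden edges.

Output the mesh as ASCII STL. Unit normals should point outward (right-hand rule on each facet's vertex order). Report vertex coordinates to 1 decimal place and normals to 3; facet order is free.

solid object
 facet normal -0.452 0.488 -0.747
  outer loop
   vertex 1.0 1.1 0.0
   vertex 0.3 5.2 3.1
   vertex 5.2 5.3 0.2
  endloop
 endfacet
 facet normal -0.044 0.998 -0.039
  outer loop
   vertex 4.8 5.5 5.7
   vertex 5.2 5.3 0.2
   vertex 0.3 5.2 3.1
  endloop
 endfacet
 facet normal -0.979 -0.201 0.045
  outer loop
   vertex 0.9 2.9 5.9
   vertex 0.3 5.2 3.1
   vertex 1.0 1.1 0.0
  endloop
 endfacet
 facet normal 0.294 -0.250 -0.923
  outer loop
   vertex 4.9 3.1 0.7
   vertex 1.0 1.1 0.0
   vertex 5.2 5.3 0.2
  endloop
 endfacet
 facet normal 0.990 -0.118 0.076
  outer loop
   vertex 4.9 3.1 0.7
   vertex 5.2 5.3 0.2
   vertex 4.8 5.5 5.7
  endloop
 endfacet
 facet normal 0.527 -0.762 0.376
  outer loop
   vertex 4.9 3.1 0.7
   vertex 4.8 5.5 5.7
   vertex 0.9 2.9 5.9
  endloop
 endfacet
 facet normal -0.314 0.838 0.446
  outer loop
   vertex 1.9 5.0 4.6
   vertex 4.8 5.5 5.7
   vertex 0.3 5.2 3.1
  endloop
 endfacet
 facet normal -0.497 0.615 0.612
  outer loop
   vertex 1.9 5.0 4.6
   vertex 0.3 5.2 3.1
   vertex 0.9 2.9 5.9
  endloop
 endfacet
 facet normal -0.371 0.610 0.700
  outer loop
   vertex 1.9 5.0 4.6
   vertex 0.9 2.9 5.9
   vertex 4.8 5.5 5.7
  endloop
 endfacet
 facet normal -0.339 -0.901 0.269
  outer loop
   vertex 1.2 2.1 3.6
   vertex 0.9 2.9 5.9
   vertex 1.0 1.1 0.0
  endloop
 endfacet
 facet normal 0.413 -0.883 0.222
  outer loop
   vertex 1.2 2.1 3.6
   vertex 1.0 1.1 0.0
   vertex 4.9 3.1 0.7
  endloop
 endfacet
 facet normal 0.486 -0.804 0.343
  outer loop
   vertex 1.2 2.1 3.6
   vertex 4.9 3.1 0.7
   vertex 0.9 2.9 5.9
  endloop
 endfacet
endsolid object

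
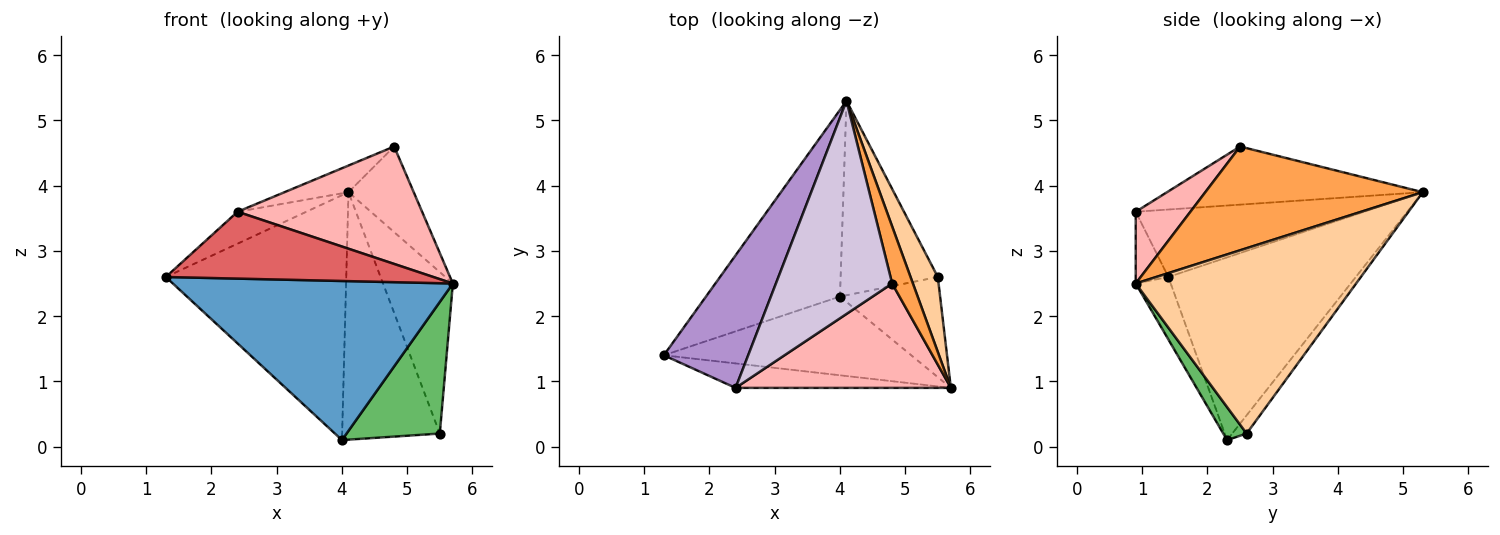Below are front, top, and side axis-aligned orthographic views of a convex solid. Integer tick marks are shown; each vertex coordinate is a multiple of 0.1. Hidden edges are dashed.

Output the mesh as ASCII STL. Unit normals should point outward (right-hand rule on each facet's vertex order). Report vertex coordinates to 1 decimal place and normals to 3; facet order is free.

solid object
 facet normal -0.111 -0.891 -0.441
  outer loop
   vertex 4.0 2.3 0.1
   vertex 5.7 0.9 2.5
   vertex 1.3 1.4 2.6
  endloop
 endfacet
 facet normal -0.637 0.613 -0.467
  outer loop
   vertex 4.0 2.3 0.1
   vertex 1.3 1.4 2.6
   vertex 4.1 5.3 3.9
  endloop
 endfacet
 facet normal 0.941 0.282 0.188
  outer loop
   vertex 4.8 2.5 4.6
   vertex 5.7 0.9 2.5
   vertex 4.1 5.3 3.9
  endloop
 endfacet
 facet normal 0.944 0.299 0.139
  outer loop
   vertex 5.5 2.6 0.2
   vertex 4.1 5.3 3.9
   vertex 5.7 0.9 2.5
  endloop
 endfacet
 facet normal 0.196 -0.780 -0.594
  outer loop
   vertex 5.5 2.6 0.2
   vertex 5.7 0.9 2.5
   vertex 4.0 2.3 0.1
  endloop
 endfacet
 facet normal -0.115 0.781 -0.614
  outer loop
   vertex 5.5 2.6 0.2
   vertex 4.0 2.3 0.1
   vertex 4.1 5.3 3.9
  endloop
 endfacet
 facet normal -0.114 -0.933 -0.341
  outer loop
   vertex 2.4 0.9 3.6
   vertex 1.3 1.4 2.6
   vertex 5.7 0.9 2.5
  endloop
 endfacet
 facet normal 0.216 -0.730 0.649
  outer loop
   vertex 2.4 0.9 3.6
   vertex 5.7 0.9 2.5
   vertex 4.8 2.5 4.6
  endloop
 endfacet
 facet normal -0.614 0.185 0.768
  outer loop
   vertex 2.4 0.9 3.6
   vertex 4.1 5.3 3.9
   vertex 1.3 1.4 2.6
  endloop
 endfacet
 facet normal -0.444 0.111 0.889
  outer loop
   vertex 2.4 0.9 3.6
   vertex 4.8 2.5 4.6
   vertex 4.1 5.3 3.9
  endloop
 endfacet
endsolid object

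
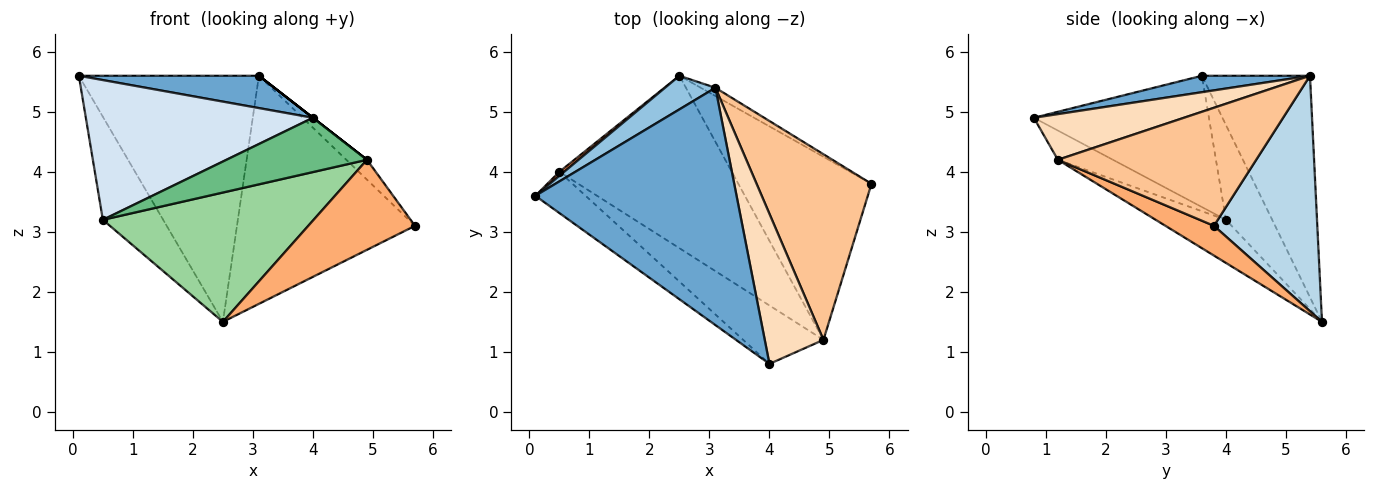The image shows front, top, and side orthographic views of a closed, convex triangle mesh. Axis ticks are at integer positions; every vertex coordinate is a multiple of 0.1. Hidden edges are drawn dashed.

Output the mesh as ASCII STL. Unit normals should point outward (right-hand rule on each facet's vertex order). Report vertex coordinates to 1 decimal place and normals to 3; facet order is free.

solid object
 facet normal 0.081 -0.135 0.988
  outer loop
   vertex 3.1 5.4 5.6
   vertex 0.1 3.6 5.6
   vertex 4.0 0.8 4.9
  endloop
 endfacet
 facet normal -0.511 0.852 0.116
  outer loop
   vertex 3.1 5.4 5.6
   vertex 2.5 5.6 1.5
   vertex 0.1 3.6 5.6
  endloop
 endfacet
 facet normal 0.502 0.864 -0.031
  outer loop
   vertex 3.1 5.4 5.6
   vertex 5.7 3.8 3.1
   vertex 2.5 5.6 1.5
  endloop
 endfacet
 facet normal -0.595 -0.771 -0.228
  outer loop
   vertex 0.5 4.0 3.2
   vertex 4.0 0.8 4.9
   vertex 0.1 3.6 5.6
  endloop
 endfacet
 facet normal -0.608 0.793 0.031
  outer loop
   vertex 0.5 4.0 3.2
   vertex 0.1 3.6 5.6
   vertex 2.5 5.6 1.5
  endloop
 endfacet
 facet normal 0.197 -0.433 -0.880
  outer loop
   vertex 4.9 1.2 4.2
   vertex 2.5 5.6 1.5
   vertex 5.7 3.8 3.1
  endloop
 endfacet
 facet normal 0.715 0.074 0.696
  outer loop
   vertex 4.9 1.2 4.2
   vertex 5.7 3.8 3.1
   vertex 3.1 5.4 5.6
  endloop
 endfacet
 facet normal 0.614 0.000 0.789
  outer loop
   vertex 4.9 1.2 4.2
   vertex 3.1 5.4 5.6
   vertex 4.0 0.8 4.9
  endloop
 endfacet
 facet normal -0.258 -0.658 -0.708
  outer loop
   vertex 4.9 1.2 4.2
   vertex 4.0 0.8 4.9
   vertex 0.5 4.0 3.2
  endloop
 endfacet
 facet normal -0.196 -0.588 -0.784
  outer loop
   vertex 4.9 1.2 4.2
   vertex 0.5 4.0 3.2
   vertex 2.5 5.6 1.5
  endloop
 endfacet
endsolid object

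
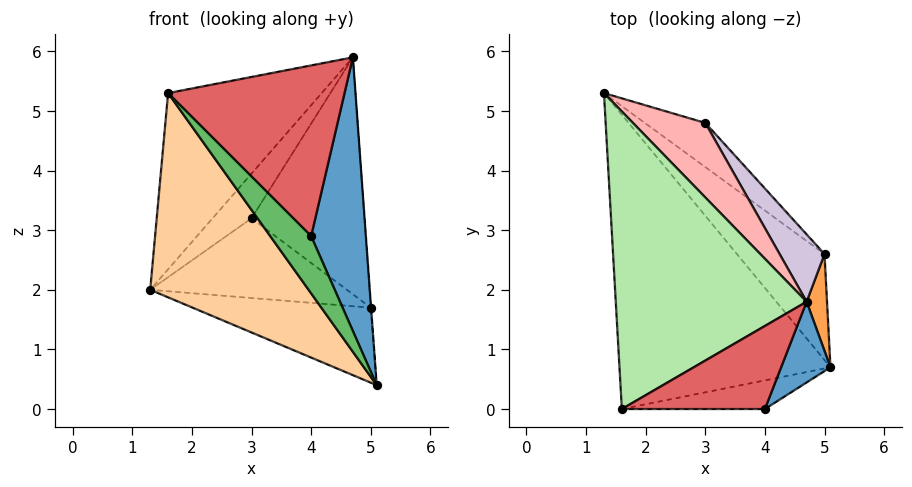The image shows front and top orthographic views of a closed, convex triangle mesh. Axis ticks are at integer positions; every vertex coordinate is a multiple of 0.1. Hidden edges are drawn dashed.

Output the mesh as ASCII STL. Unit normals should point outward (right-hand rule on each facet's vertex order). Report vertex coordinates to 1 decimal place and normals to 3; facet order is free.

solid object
 facet normal 0.782 -0.598 0.176
  outer loop
   vertex 4.7 1.8 5.9
   vertex 4.0 0.0 2.9
   vertex 5.1 0.7 0.4
  endloop
 endfacet
 facet normal 0.335 0.544 -0.769
  outer loop
   vertex 5.0 2.6 1.7
   vertex 5.1 0.7 0.4
   vertex 1.3 5.3 2.0
  endloop
 endfacet
 facet normal 0.997 0.003 0.072
  outer loop
   vertex 5.0 2.6 1.7
   vertex 4.7 1.8 5.9
   vertex 5.1 0.7 0.4
  endloop
 endfacet
 facet normal -0.720 -0.396 -0.571
  outer loop
   vertex 1.6 0.0 5.3
   vertex 1.3 5.3 2.0
   vertex 5.1 0.7 0.4
  endloop
 endfacet
 facet normal -0.408 -0.816 -0.408
  outer loop
   vertex 1.6 0.0 5.3
   vertex 5.1 0.7 0.4
   vertex 4.0 0.0 2.9
  endloop
 endfacet
 facet normal -0.420 0.463 0.781
  outer loop
   vertex 1.6 0.0 5.3
   vertex 4.7 1.8 5.9
   vertex 1.3 5.3 2.0
  endloop
 endfacet
 facet normal 0.401 -0.824 0.401
  outer loop
   vertex 1.6 0.0 5.3
   vertex 4.0 0.0 2.9
   vertex 4.7 1.8 5.9
  endloop
 endfacet
 facet normal -0.413 0.468 0.781
  outer loop
   vertex 3.0 4.8 3.2
   vertex 1.3 5.3 2.0
   vertex 4.7 1.8 5.9
  endloop
 endfacet
 facet normal 0.514 0.750 -0.415
  outer loop
   vertex 3.0 4.8 3.2
   vertex 5.0 2.6 1.7
   vertex 1.3 5.3 2.0
  endloop
 endfacet
 facet normal 0.784 0.597 0.170
  outer loop
   vertex 3.0 4.8 3.2
   vertex 4.7 1.8 5.9
   vertex 5.0 2.6 1.7
  endloop
 endfacet
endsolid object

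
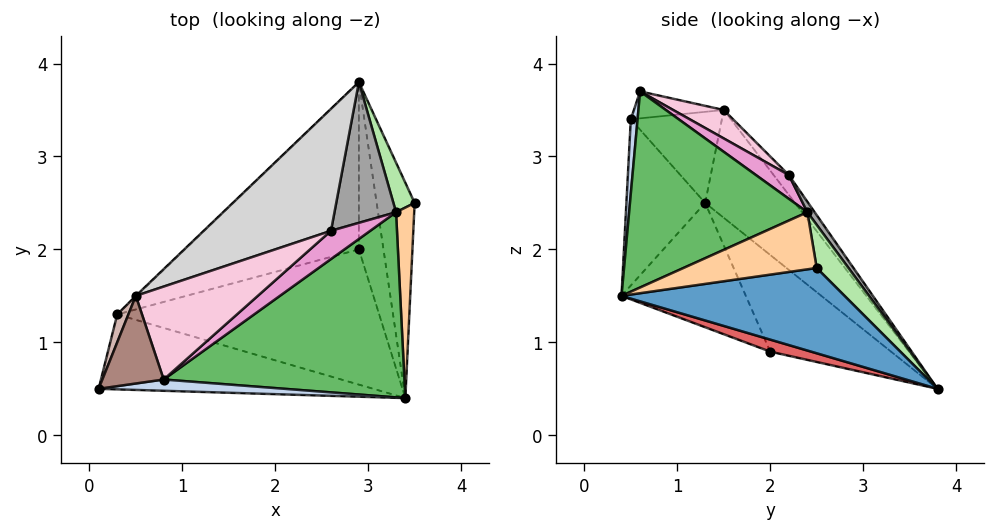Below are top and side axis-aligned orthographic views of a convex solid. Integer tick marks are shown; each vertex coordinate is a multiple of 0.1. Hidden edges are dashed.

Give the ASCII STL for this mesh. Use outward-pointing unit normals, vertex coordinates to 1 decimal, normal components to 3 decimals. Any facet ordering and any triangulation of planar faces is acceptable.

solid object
 facet normal 0.913 0.015 -0.407
  outer loop
   vertex 2.9 3.8 0.5
   vertex 3.5 2.5 1.8
   vertex 3.4 0.4 1.5
  endloop
 endfacet
 facet normal 0.068 -0.983 0.170
  outer loop
   vertex 0.8 0.6 3.7
   vertex 0.1 0.5 3.4
   vertex 3.4 0.4 1.5
  endloop
 endfacet
 facet normal -0.398 -0.640 -0.657
  outer loop
   vertex 0.3 1.3 2.5
   vertex 3.4 0.4 1.5
   vertex 0.1 0.5 3.4
  endloop
 endfacet
 facet normal 0.949 -0.088 0.302
  outer loop
   vertex 3.3 2.4 2.4
   vertex 3.4 0.4 1.5
   vertex 3.5 2.5 1.8
  endloop
 endfacet
 facet normal 0.602 -0.302 0.739
  outer loop
   vertex 3.3 2.4 2.4
   vertex 0.8 0.6 3.7
   vertex 3.4 0.4 1.5
  endloop
 endfacet
 facet normal 0.682 0.650 0.336
  outer loop
   vertex 3.3 2.4 2.4
   vertex 3.5 2.5 1.8
   vertex 2.9 3.8 0.5
  endloop
 endfacet
 facet normal 0.431 -0.196 -0.881
  outer loop
   vertex 2.9 2.0 0.9
   vertex 2.9 3.8 0.5
   vertex 3.4 0.4 1.5
  endloop
 endfacet
 facet normal -0.388 -0.427 -0.817
  outer loop
   vertex 2.9 2.0 0.9
   vertex 3.4 0.4 1.5
   vertex 0.3 1.3 2.5
  endloop
 endfacet
 facet normal -0.477 -0.191 -0.858
  outer loop
   vertex 2.9 2.0 0.9
   vertex 0.3 1.3 2.5
   vertex 2.9 3.8 0.5
  endloop
 endfacet
 facet normal -0.695 0.719 -0.005
  outer loop
   vertex 0.5 1.5 3.5
   vertex 2.9 3.8 0.5
   vertex 0.3 1.3 2.5
  endloop
 endfacet
 facet normal -0.401 0.069 0.913
  outer loop
   vertex 0.5 1.5 3.5
   vertex 0.1 0.5 3.4
   vertex 0.8 0.6 3.7
  endloop
 endfacet
 facet normal -0.926 0.359 0.113
  outer loop
   vertex 0.5 1.5 3.5
   vertex 0.3 1.3 2.5
   vertex 0.1 0.5 3.4
  endloop
 endfacet
 facet normal 0.515 -0.101 0.851
  outer loop
   vertex 2.6 2.2 2.8
   vertex 0.8 0.6 3.7
   vertex 3.3 2.4 2.4
  endloop
 endfacet
 facet normal 0.218 0.280 0.935
  outer loop
   vertex 2.6 2.2 2.8
   vertex 0.5 1.5 3.5
   vertex 0.8 0.6 3.7
  endloop
 endfacet
 facet normal 0.098 0.811 0.577
  outer loop
   vertex 2.6 2.2 2.8
   vertex 3.3 2.4 2.4
   vertex 2.9 3.8 0.5
  endloop
 endfacet
 facet normal -0.087 0.823 0.561
  outer loop
   vertex 2.6 2.2 2.8
   vertex 2.9 3.8 0.5
   vertex 0.5 1.5 3.5
  endloop
 endfacet
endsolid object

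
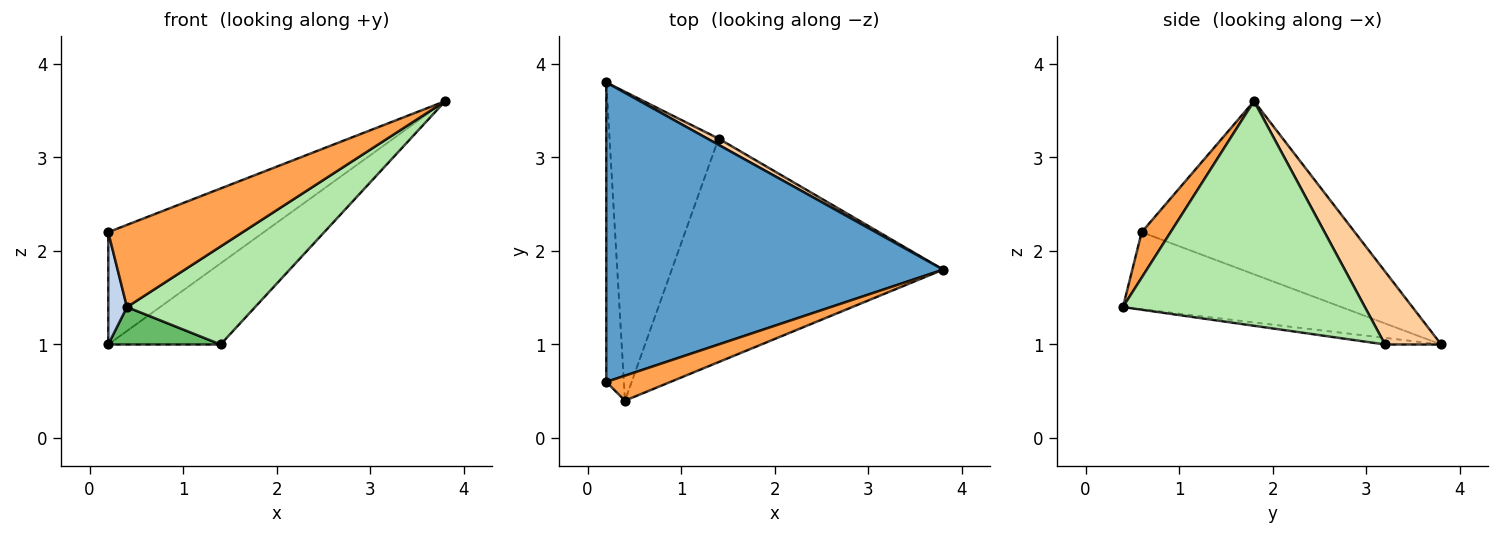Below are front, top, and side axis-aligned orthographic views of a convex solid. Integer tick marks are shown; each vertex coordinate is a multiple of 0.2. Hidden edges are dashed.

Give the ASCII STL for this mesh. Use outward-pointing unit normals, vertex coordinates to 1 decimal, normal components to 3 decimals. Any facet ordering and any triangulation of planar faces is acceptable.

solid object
 facet normal -0.434 0.316 0.844
  outer loop
   vertex 0.2 0.6 2.2
   vertex 3.8 1.8 3.6
   vertex 0.2 3.8 1.0
  endloop
 endfacet
 facet normal -0.971 -0.083 -0.222
  outer loop
   vertex 0.2 0.6 2.2
   vertex 0.2 3.8 1.0
   vertex 0.4 0.4 1.4
  endloop
 endfacet
 facet normal 0.202 -0.937 0.285
  outer loop
   vertex 0.2 0.6 2.2
   vertex 0.4 0.4 1.4
   vertex 3.8 1.8 3.6
  endloop
 endfacet
 facet normal 0.446 0.892 0.069
  outer loop
   vertex 1.4 3.2 1.0
   vertex 0.2 3.8 1.0
   vertex 3.8 1.8 3.6
  endloop
 endfacet
 facet normal -0.060 -0.120 -0.991
  outer loop
   vertex 1.4 3.2 1.0
   vertex 0.4 0.4 1.4
   vertex 0.2 3.8 1.0
  endloop
 endfacet
 facet normal 0.604 -0.320 -0.730
  outer loop
   vertex 1.4 3.2 1.0
   vertex 3.8 1.8 3.6
   vertex 0.4 0.4 1.4
  endloop
 endfacet
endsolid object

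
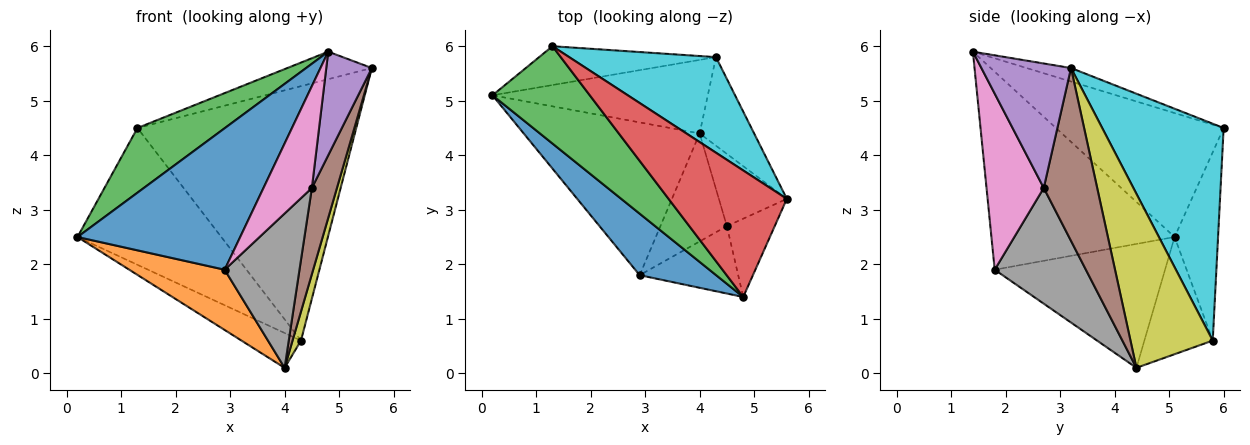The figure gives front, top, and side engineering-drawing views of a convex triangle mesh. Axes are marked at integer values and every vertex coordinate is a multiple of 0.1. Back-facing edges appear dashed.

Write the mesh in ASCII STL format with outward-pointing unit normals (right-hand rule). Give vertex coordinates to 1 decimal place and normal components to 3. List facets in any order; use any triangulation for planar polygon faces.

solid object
 facet normal -0.718 -0.638 0.277
  outer loop
   vertex 2.9 1.8 1.9
   vertex 4.8 1.4 5.9
   vertex 0.2 5.1 2.5
  endloop
 endfacet
 facet normal -0.548 -0.307 -0.778
  outer loop
   vertex 2.9 1.8 1.9
   vertex 0.2 5.1 2.5
   vertex 4.0 4.4 0.1
  endloop
 endfacet
 facet normal -0.728 -0.380 0.571
  outer loop
   vertex 1.3 6.0 4.5
   vertex 0.2 5.1 2.5
   vertex 4.8 1.4 5.9
  endloop
 endfacet
 facet normal -0.111 0.211 0.971
  outer loop
   vertex 1.3 6.0 4.5
   vertex 4.8 1.4 5.9
   vertex 5.6 3.2 5.6
  endloop
 endfacet
 facet normal 0.843 -0.429 -0.324
  outer loop
   vertex 4.5 2.7 3.4
   vertex 5.6 3.2 5.6
   vertex 4.8 1.4 5.9
  endloop
 endfacet
 facet normal 0.853 -0.400 -0.335
  outer loop
   vertex 4.5 2.7 3.4
   vertex 4.0 4.4 0.1
   vertex 5.6 3.2 5.6
  endloop
 endfacet
 facet normal 0.702 -0.594 -0.393
  outer loop
   vertex 4.5 2.7 3.4
   vertex 4.8 1.4 5.9
   vertex 2.9 1.8 1.9
  endloop
 endfacet
 facet normal 0.707 -0.580 -0.406
  outer loop
   vertex 4.5 2.7 3.4
   vertex 2.9 1.8 1.9
   vertex 4.0 4.4 0.1
  endloop
 endfacet
 facet normal 0.950 -0.097 -0.298
  outer loop
   vertex 4.3 5.8 0.6
   vertex 5.6 3.2 5.6
   vertex 4.0 4.4 0.1
  endloop
 endfacet
 facet normal 0.461 0.831 0.312
  outer loop
   vertex 4.3 5.8 0.6
   vertex 1.3 6.0 4.5
   vertex 5.6 3.2 5.6
  endloop
 endfacet
 facet normal -0.441 0.384 -0.811
  outer loop
   vertex 4.3 5.8 0.6
   vertex 4.0 4.4 0.1
   vertex 0.2 5.1 2.5
  endloop
 endfacet
 facet normal -0.279 0.924 -0.262
  outer loop
   vertex 4.3 5.8 0.6
   vertex 0.2 5.1 2.5
   vertex 1.3 6.0 4.5
  endloop
 endfacet
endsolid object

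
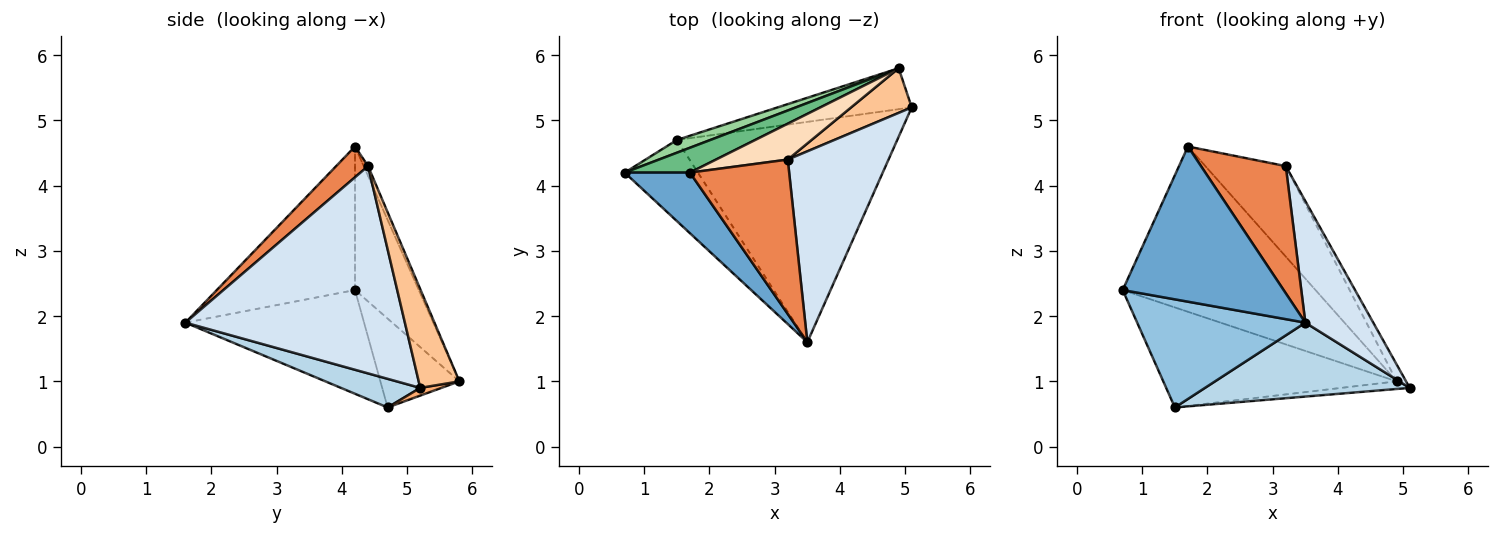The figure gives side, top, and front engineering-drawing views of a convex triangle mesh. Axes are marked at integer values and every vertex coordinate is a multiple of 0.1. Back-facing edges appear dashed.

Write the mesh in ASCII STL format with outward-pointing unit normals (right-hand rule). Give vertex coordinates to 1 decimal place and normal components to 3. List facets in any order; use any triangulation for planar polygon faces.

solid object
 facet normal -0.625 -0.727 0.284
  outer loop
   vertex 1.7 4.2 4.6
   vertex 0.7 4.2 2.4
   vertex 3.5 1.6 1.9
  endloop
 endfacet
 facet normal -0.648 -0.610 -0.457
  outer loop
   vertex 1.5 4.7 0.6
   vertex 3.5 1.6 1.9
   vertex 0.7 4.2 2.4
  endloop
 endfacet
 facet normal 0.122 -0.316 -0.941
  outer loop
   vertex 1.5 4.7 0.6
   vertex 5.1 5.2 0.9
   vertex 3.5 1.6 1.9
  endloop
 endfacet
 facet normal 0.866 -0.268 0.421
  outer loop
   vertex 3.2 4.4 4.3
   vertex 3.5 1.6 1.9
   vertex 5.1 5.2 0.9
  endloop
 endfacet
 facet normal 0.233 -0.618 0.751
  outer loop
   vertex 3.2 4.4 4.3
   vertex 1.7 4.2 4.6
   vertex 3.5 1.6 1.9
  endloop
 endfacet
 facet normal 0.056 0.182 -0.982
  outer loop
   vertex 4.9 5.8 1.0
   vertex 5.1 5.2 0.9
   vertex 1.5 4.7 0.6
  endloop
 endfacet
 facet normal 0.836 0.193 0.513
  outer loop
   vertex 4.9 5.8 1.0
   vertex 3.2 4.4 4.3
   vertex 5.1 5.2 0.9
  endloop
 endfacet
 facet normal -0.050 0.928 0.368
  outer loop
   vertex 4.9 5.8 1.0
   vertex 1.7 4.2 4.6
   vertex 3.2 4.4 4.3
  endloop
 endfacet
 facet normal -0.311 0.940 0.141
  outer loop
   vertex 4.9 5.8 1.0
   vertex 0.7 4.2 2.4
   vertex 1.7 4.2 4.6
  endloop
 endfacet
 facet normal -0.318 0.940 0.120
  outer loop
   vertex 4.9 5.8 1.0
   vertex 1.5 4.7 0.6
   vertex 0.7 4.2 2.4
  endloop
 endfacet
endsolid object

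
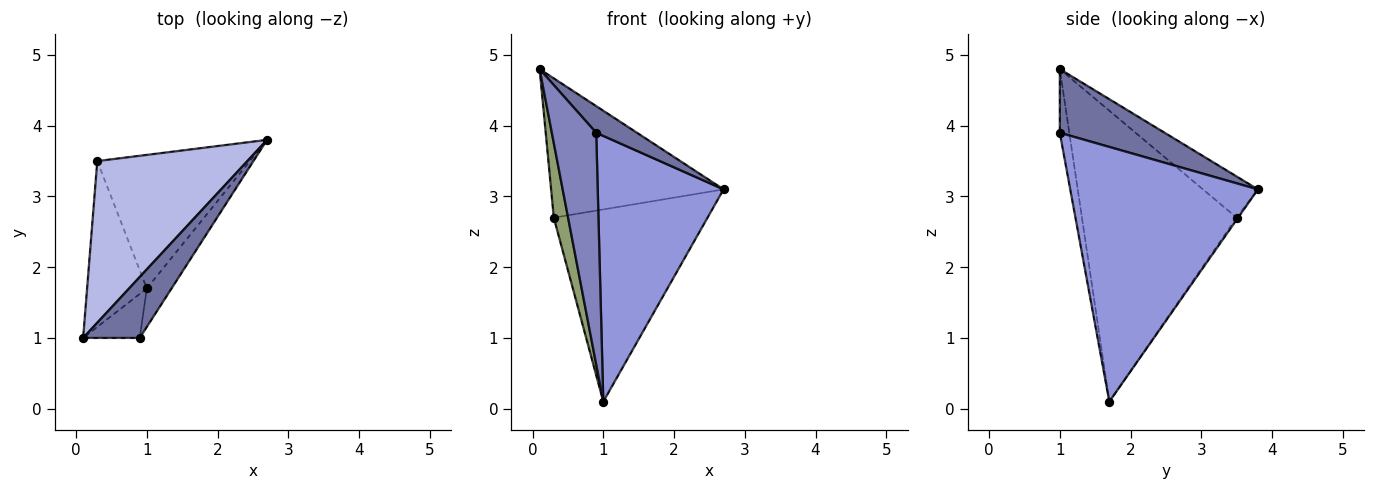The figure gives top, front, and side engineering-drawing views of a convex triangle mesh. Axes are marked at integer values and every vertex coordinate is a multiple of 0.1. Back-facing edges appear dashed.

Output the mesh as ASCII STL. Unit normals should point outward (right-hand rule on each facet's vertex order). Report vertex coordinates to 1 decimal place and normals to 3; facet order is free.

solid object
 facet normal 0.718 -0.279 0.638
  outer loop
   vertex 0.9 1.0 3.9
   vertex 2.7 3.8 3.1
   vertex 0.1 1.0 4.8
  endloop
 endfacet
 facet normal -0.205 -0.962 -0.183
  outer loop
   vertex 1.0 1.7 0.1
   vertex 0.9 1.0 3.9
   vertex 0.1 1.0 4.8
  endloop
 endfacet
 facet normal 0.828 -0.555 -0.080
  outer loop
   vertex 1.0 1.7 0.1
   vertex 2.7 3.8 3.1
   vertex 0.9 1.0 3.9
  endloop
 endfacet
 facet normal -0.204 0.639 0.742
  outer loop
   vertex 0.3 3.5 2.7
   vertex 0.1 1.0 4.8
   vertex 2.7 3.8 3.1
  endloop
 endfacet
 facet normal -0.976 -0.090 -0.200
  outer loop
   vertex 0.3 3.5 2.7
   vertex 1.0 1.7 0.1
   vertex 0.1 1.0 4.8
  endloop
 endfacet
 facet normal -0.008 0.821 -0.571
  outer loop
   vertex 0.3 3.5 2.7
   vertex 2.7 3.8 3.1
   vertex 1.0 1.7 0.1
  endloop
 endfacet
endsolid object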